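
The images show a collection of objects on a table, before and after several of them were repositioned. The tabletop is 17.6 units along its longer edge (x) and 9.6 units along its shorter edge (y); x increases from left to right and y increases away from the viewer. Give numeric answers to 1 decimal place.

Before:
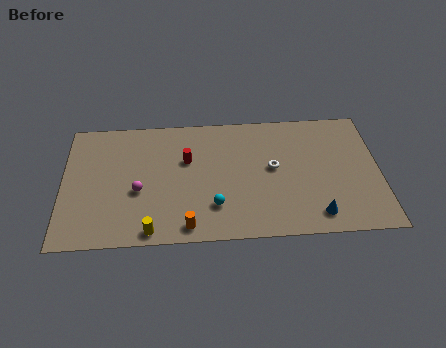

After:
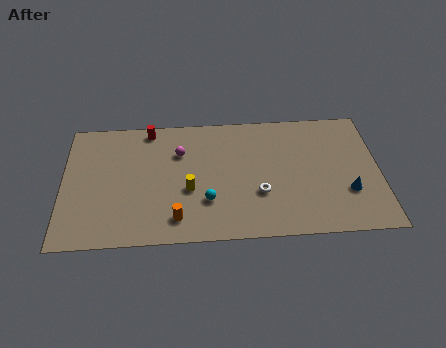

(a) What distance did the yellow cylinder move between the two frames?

3.6

From (4.9, 0.9) to (7.0, 3.8), the yellow cylinder covered √(2.1² + 2.9²) ≈ 3.6 units.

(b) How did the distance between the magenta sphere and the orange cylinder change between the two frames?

+1.1

They were about 3.9 units apart before and 5.0 after — 1.1 units further apart.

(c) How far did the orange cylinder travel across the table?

0.8

The orange cylinder moved from about (6.9, 1.1) to (6.3, 1.7), a distance of √(0.6² + 0.6²) ≈ 0.8.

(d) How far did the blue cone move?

2.4

The blue cone moved from about (14.0, 1.5) to (15.8, 3.1), a distance of √(1.8² + 1.6²) ≈ 2.4.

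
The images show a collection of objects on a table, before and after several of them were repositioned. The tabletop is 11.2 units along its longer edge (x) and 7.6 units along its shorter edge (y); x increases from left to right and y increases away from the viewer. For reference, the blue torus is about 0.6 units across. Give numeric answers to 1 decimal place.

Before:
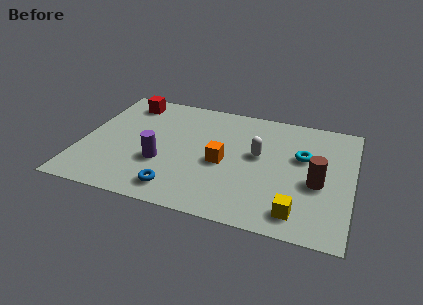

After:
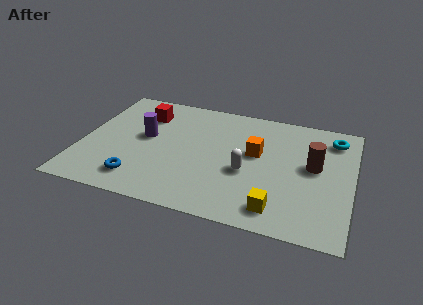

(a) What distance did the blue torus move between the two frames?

1.6

The blue torus moved from about (4.2, 1.2) to (2.6, 1.4), a distance of √(1.6² + 0.2²) ≈ 1.6.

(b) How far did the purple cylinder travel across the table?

1.7

From (3.4, 2.7) to (2.6, 4.2), the purple cylinder covered √(0.8² + 1.5²) ≈ 1.7 units.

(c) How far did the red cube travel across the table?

1.1

The red cube was near (1.6, 6.4) before and (2.4, 5.7) after, so it travelled √(0.8² + 0.7²) ≈ 1.1 units.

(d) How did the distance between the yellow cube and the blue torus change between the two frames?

+0.8

Before: roughly 4.9 units apart; after: 5.7. That's 0.8 units further apart.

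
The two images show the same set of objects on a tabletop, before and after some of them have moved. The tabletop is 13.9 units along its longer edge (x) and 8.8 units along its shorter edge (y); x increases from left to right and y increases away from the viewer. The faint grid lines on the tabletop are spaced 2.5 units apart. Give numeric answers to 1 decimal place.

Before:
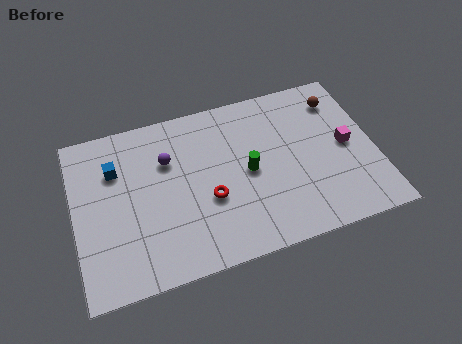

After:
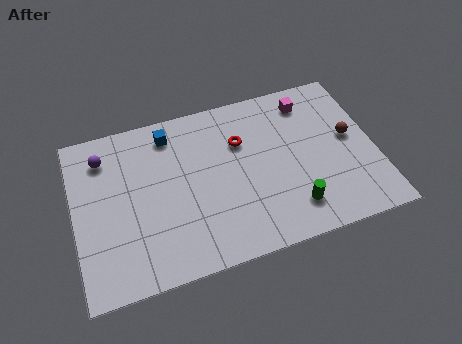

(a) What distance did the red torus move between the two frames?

3.1

The red torus was near (6.1, 3.4) before and (7.8, 6.0) after, so it travelled √(1.7² + 2.6²) ≈ 3.1 units.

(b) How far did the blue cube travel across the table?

2.9

The blue cube was near (2.0, 6.2) before and (4.6, 7.4) after, so it travelled √(2.6² + 1.2²) ≈ 2.9 units.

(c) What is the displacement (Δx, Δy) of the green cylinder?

(1.8, -2.5)

The green cylinder was at about (8.0, 4.3) and moved to about (9.8, 1.8).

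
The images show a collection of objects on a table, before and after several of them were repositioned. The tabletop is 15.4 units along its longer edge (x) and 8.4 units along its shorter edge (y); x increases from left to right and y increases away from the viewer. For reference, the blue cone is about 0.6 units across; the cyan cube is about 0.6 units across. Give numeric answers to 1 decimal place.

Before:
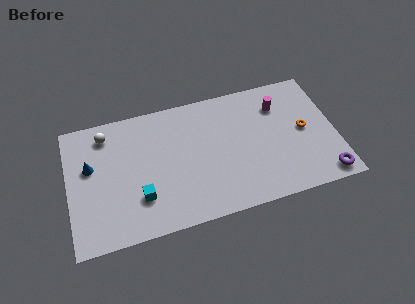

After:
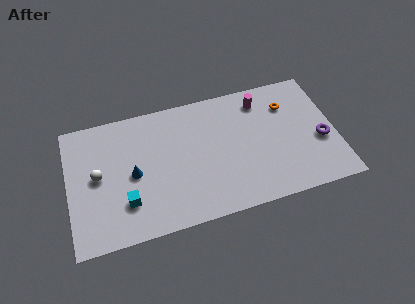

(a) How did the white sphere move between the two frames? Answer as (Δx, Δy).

(-0.6, -2.6)

From the two frames, the white sphere sits at roughly (2.3, 7.0) before and (1.7, 4.4) after.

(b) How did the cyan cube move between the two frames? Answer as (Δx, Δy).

(-0.8, -0.1)

The cyan cube started near (4.0, 2.4) and ended near (3.2, 2.3).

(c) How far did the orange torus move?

2.1

The orange torus moved from about (13.6, 4.3) to (12.8, 6.2), a distance of √(0.8² + 1.9²) ≈ 2.1.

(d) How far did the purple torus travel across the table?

2.4

The purple torus was near (14.5, 1.0) before and (14.5, 3.4) after, so it travelled √(0.0² + 2.4²) ≈ 2.4 units.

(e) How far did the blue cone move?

2.6

The blue cone was near (1.3, 5.1) before and (3.7, 4.0) after, so it travelled √(2.4² + 1.1²) ≈ 2.6 units.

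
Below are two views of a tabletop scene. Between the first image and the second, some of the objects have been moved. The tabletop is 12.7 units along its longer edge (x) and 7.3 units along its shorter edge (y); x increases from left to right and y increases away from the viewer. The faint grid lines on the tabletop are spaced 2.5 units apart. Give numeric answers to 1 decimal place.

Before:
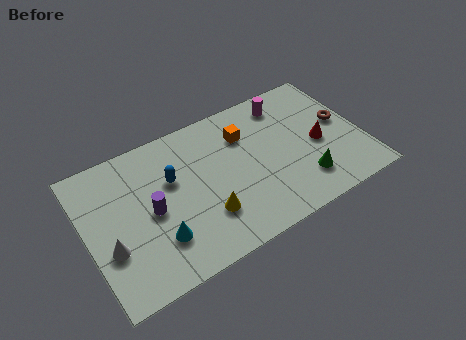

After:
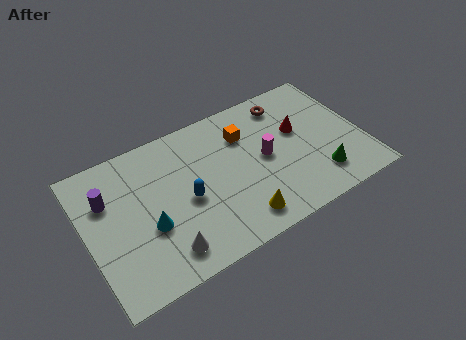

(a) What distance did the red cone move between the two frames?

1.4

The red cone was near (10.7, 3.3) before and (9.9, 4.4) after, so it travelled √(0.8² + 1.1²) ≈ 1.4 units.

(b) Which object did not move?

the orange cube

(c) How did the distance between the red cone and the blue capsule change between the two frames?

-1.3

Before: roughly 6.8 units apart; after: 5.5. That's 1.3 units closer together.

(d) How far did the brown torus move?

3.1

The brown torus moved from about (11.9, 4.0) to (9.6, 6.1), a distance of √(2.3² + 2.1²) ≈ 3.1.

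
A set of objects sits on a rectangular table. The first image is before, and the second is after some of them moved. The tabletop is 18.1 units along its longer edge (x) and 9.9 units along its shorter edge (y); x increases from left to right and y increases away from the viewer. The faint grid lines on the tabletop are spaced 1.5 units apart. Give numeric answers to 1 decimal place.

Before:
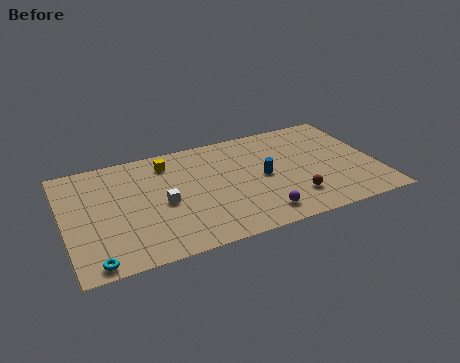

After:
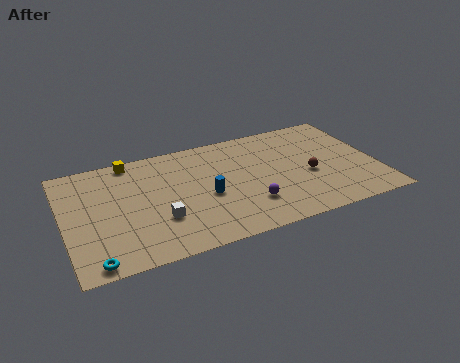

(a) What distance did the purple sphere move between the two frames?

1.2

The purple sphere was near (10.9, 1.6) before and (10.4, 2.7) after, so it travelled √(0.5² + 1.1²) ≈ 1.2 units.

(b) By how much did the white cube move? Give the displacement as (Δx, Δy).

(-0.3, -1.3)

The white cube was at about (5.6, 4.5) and moved to about (5.3, 3.2).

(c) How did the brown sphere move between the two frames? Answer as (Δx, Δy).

(1.1, 1.8)

The brown sphere started near (13.0, 2.4) and ended near (14.1, 4.2).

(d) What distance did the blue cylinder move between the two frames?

3.5

The blue cylinder moved from about (11.5, 4.9) to (8.1, 4.3), a distance of √(3.4² + 0.6²) ≈ 3.5.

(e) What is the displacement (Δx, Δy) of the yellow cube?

(-2.1, 0.9)

The yellow cube started near (6.2, 8.1) and ended near (4.1, 9.0).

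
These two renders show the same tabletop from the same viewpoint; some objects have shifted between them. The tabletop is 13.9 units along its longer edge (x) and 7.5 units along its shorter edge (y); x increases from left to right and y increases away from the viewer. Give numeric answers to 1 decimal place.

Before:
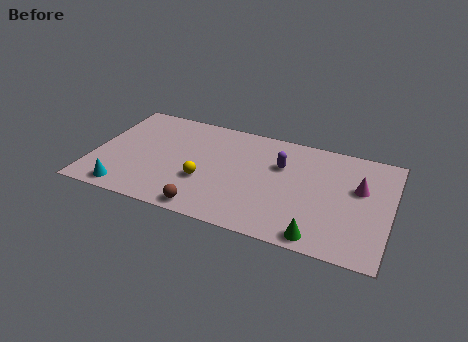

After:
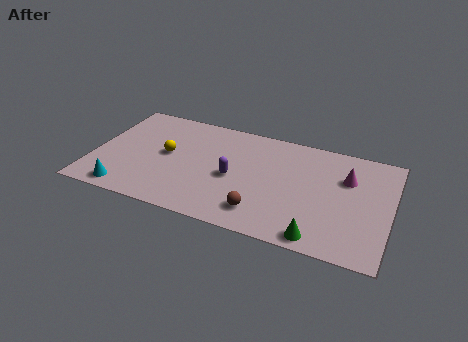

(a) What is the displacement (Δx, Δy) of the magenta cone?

(-0.6, 0.5)

The magenta cone started near (12.4, 4.6) and ended near (11.8, 5.1).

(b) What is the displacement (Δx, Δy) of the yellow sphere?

(-1.9, 1.3)

The yellow sphere was at about (5.3, 2.7) and moved to about (3.4, 4.0).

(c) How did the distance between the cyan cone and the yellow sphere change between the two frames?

-0.4

The distance was about 3.9 in the first image and 3.5 in the second, so they moved 0.4 units closer together.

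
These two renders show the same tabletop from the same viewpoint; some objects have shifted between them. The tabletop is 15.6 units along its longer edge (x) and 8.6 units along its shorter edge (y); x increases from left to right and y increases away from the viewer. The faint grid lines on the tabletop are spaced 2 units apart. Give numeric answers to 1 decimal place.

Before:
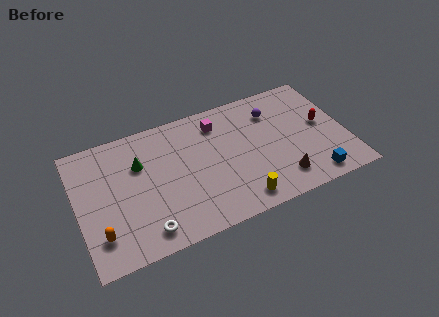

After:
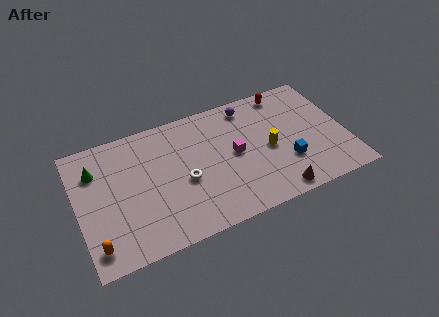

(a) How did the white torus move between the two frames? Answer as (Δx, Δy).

(2.5, 2.4)

The white torus was at about (3.6, 1.3) and moved to about (6.1, 3.7).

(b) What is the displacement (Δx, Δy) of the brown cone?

(-0.4, -0.8)

The brown cone started near (11.5, 1.7) and ended near (11.1, 0.9).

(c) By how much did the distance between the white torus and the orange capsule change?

+3.2

Before: roughly 2.6 units apart; after: 5.8. That's 3.2 units further apart.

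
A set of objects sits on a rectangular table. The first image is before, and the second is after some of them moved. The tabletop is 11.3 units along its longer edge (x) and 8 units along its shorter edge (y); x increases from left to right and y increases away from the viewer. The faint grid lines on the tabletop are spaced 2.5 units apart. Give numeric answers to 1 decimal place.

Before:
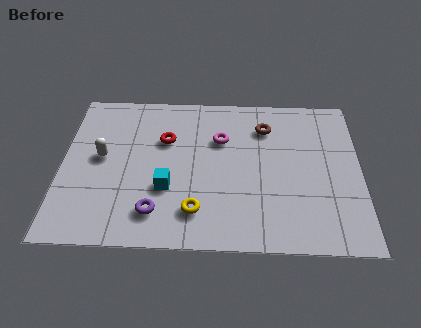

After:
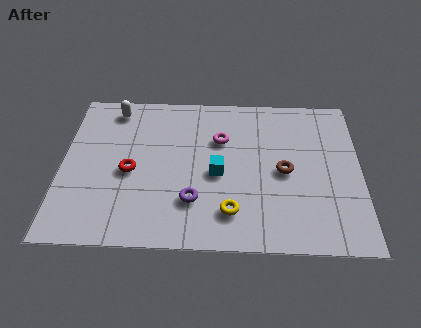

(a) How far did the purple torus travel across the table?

1.5

The purple torus was near (3.6, 1.6) before and (5.0, 2.2) after, so it travelled √(1.4² + 0.6²) ≈ 1.5 units.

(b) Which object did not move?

the magenta torus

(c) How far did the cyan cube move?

2.1

The cyan cube moved from about (4.0, 2.8) to (5.9, 3.6), a distance of √(1.9² + 0.8²) ≈ 2.1.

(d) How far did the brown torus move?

2.4

From (7.7, 6.1) to (8.4, 3.8), the brown torus covered √(0.7² + 2.3²) ≈ 2.4 units.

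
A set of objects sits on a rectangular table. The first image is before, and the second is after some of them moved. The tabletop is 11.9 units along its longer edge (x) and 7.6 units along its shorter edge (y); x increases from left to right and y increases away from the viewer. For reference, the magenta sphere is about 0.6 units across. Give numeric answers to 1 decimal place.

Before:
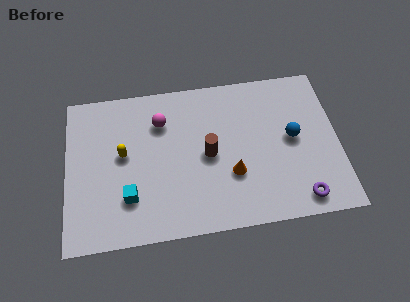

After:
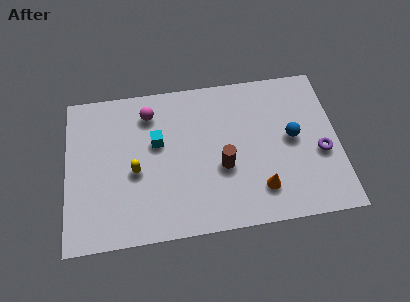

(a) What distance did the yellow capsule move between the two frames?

1.0

From (2.5, 4.2) to (3.0, 3.3), the yellow capsule covered √(0.5² + 0.9²) ≈ 1.0 units.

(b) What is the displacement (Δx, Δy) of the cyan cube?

(1.3, 2.5)

From the two frames, the cyan cube sits at roughly (2.7, 2.1) before and (4.0, 4.6) after.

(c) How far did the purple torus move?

2.3

From (10.1, 1.0) to (11.1, 3.1), the purple torus covered √(1.0² + 2.1²) ≈ 2.3 units.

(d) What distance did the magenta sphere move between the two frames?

0.7

From (4.2, 5.6) to (3.7, 6.1), the magenta sphere covered √(0.5² + 0.5²) ≈ 0.7 units.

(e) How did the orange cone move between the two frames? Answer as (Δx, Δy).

(1.2, -0.9)

The orange cone was at about (7.2, 2.6) and moved to about (8.4, 1.7).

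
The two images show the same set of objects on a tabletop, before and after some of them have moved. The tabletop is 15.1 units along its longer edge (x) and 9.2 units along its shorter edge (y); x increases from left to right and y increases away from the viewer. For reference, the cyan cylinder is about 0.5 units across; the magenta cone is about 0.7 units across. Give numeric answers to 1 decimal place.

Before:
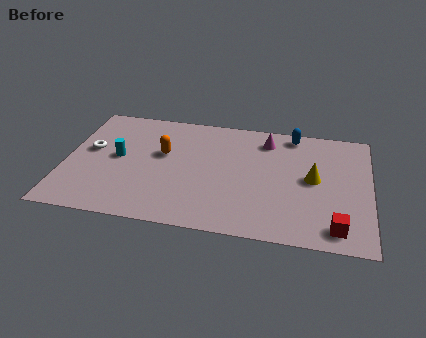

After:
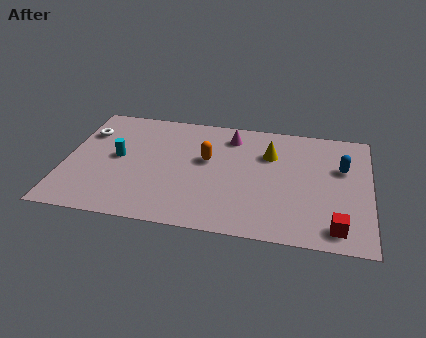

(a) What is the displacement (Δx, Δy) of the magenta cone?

(-1.8, 0.0)

From the two frames, the magenta cone sits at roughly (9.9, 7.5) before and (8.1, 7.5) after.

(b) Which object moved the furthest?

the blue capsule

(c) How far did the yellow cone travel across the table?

2.7

From (12.3, 4.8) to (10.1, 6.4), the yellow cone covered √(2.2² + 1.6²) ≈ 2.7 units.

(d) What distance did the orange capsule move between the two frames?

2.2

The orange capsule moved from about (4.8, 5.5) to (7.0, 5.4), a distance of √(2.2² + 0.1²) ≈ 2.2.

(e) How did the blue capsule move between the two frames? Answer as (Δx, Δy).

(2.5, -2.3)

From the two frames, the blue capsule sits at roughly (11.2, 8.2) before and (13.7, 5.9) after.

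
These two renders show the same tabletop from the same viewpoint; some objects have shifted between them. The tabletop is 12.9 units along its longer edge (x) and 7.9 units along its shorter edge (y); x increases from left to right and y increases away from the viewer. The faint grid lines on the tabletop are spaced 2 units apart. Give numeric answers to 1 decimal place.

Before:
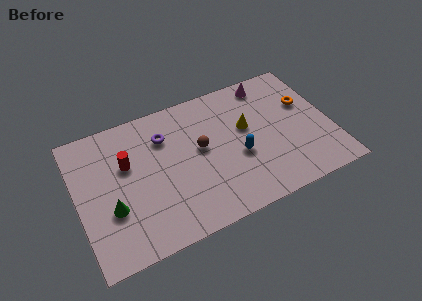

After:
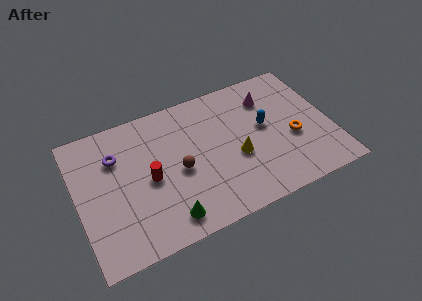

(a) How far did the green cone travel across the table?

3.1

The green cone moved from about (1.6, 2.8) to (4.2, 1.2), a distance of √(2.6² + 1.6²) ≈ 3.1.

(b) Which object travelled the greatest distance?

the green cone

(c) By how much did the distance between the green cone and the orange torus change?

-3.4

The distance was about 10.4 in the first image and 7.0 in the second, so they moved 3.4 units closer together.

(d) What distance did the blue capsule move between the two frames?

1.9

The blue capsule was near (8.1, 3.2) before and (9.6, 4.4) after, so it travelled √(1.5² + 1.2²) ≈ 1.9 units.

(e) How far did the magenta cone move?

0.9

From (10.1, 6.9) to (10.0, 6.0), the magenta cone covered √(0.1² + 0.9²) ≈ 0.9 units.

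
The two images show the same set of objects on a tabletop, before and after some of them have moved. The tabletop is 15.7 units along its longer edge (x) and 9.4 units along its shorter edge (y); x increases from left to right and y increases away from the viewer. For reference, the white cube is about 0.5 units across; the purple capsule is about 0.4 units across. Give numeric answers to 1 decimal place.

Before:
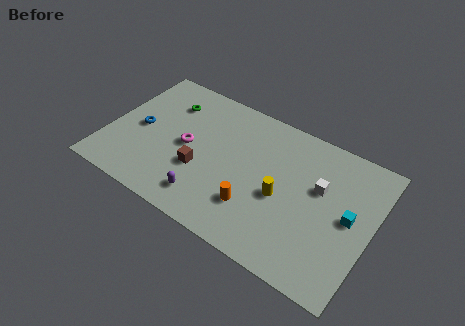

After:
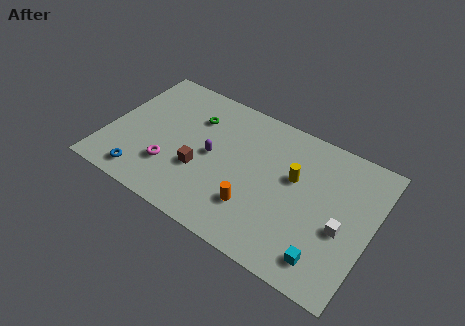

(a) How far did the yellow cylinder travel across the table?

1.7

From (10.5, 4.1) to (11.0, 5.7), the yellow cylinder covered √(0.5² + 1.6²) ≈ 1.7 units.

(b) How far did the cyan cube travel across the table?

3.3

From (14.4, 4.8) to (13.5, 1.6), the cyan cube covered √(0.9² + 3.2²) ≈ 3.3 units.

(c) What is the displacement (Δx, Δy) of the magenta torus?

(-0.7, -1.9)

The magenta torus was at about (4.7, 4.6) and moved to about (4.0, 2.7).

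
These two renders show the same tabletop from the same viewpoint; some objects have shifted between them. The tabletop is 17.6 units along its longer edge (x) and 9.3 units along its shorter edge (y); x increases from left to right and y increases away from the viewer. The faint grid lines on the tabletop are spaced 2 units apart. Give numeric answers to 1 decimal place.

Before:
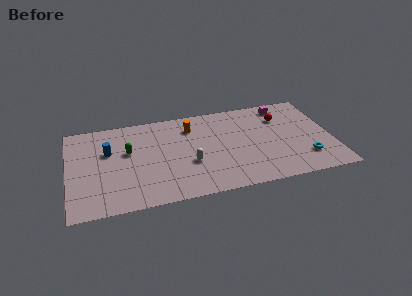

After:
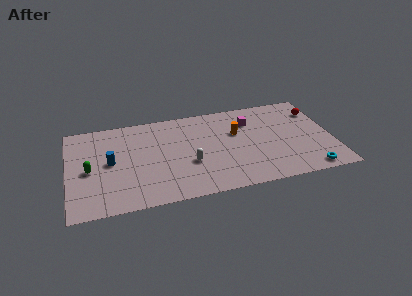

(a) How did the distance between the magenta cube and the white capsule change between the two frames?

-2.5

The distance was about 8.0 in the first image and 5.5 in the second, so they moved 2.5 units closer together.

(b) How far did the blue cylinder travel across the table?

1.1

The blue cylinder was near (2.7, 5.9) before and (2.8, 4.8) after, so it travelled √(0.1² + 1.1²) ≈ 1.1 units.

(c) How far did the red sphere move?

2.4

From (14.4, 6.8) to (16.8, 7.0), the red sphere covered √(2.4² + 0.2²) ≈ 2.4 units.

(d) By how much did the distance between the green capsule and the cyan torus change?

+2.6

The distance was about 12.2 in the first image and 14.8 in the second, so they moved 2.6 units further apart.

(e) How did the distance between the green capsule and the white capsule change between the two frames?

+2.1

Before: roughly 4.5 units apart; after: 6.6. That's 2.1 units further apart.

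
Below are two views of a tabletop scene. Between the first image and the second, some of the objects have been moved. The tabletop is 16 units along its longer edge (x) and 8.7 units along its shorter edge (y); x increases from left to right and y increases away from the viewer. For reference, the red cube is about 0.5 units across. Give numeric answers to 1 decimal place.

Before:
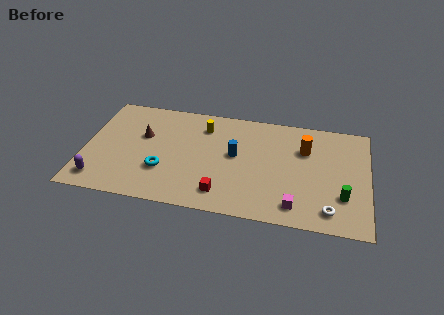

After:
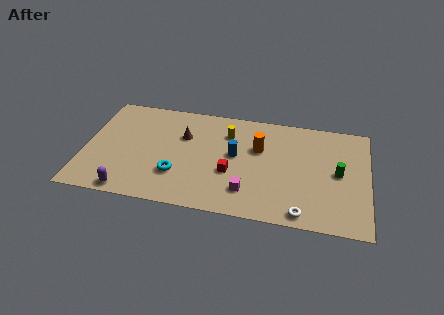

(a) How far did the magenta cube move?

2.8

The magenta cube moved from about (12.0, 1.4) to (9.3, 2.0), a distance of √(2.7² + 0.6²) ≈ 2.8.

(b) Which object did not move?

the blue cylinder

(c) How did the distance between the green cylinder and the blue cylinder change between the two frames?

-0.7

Before: roughly 6.5 units apart; after: 5.8. That's 0.7 units closer together.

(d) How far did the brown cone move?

2.3

The brown cone moved from about (3.2, 5.4) to (5.5, 5.8), a distance of √(2.3² + 0.4²) ≈ 2.3.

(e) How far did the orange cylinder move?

2.6

The orange cylinder moved from about (12.4, 6.0) to (9.8, 5.6), a distance of √(2.6² + 0.4²) ≈ 2.6.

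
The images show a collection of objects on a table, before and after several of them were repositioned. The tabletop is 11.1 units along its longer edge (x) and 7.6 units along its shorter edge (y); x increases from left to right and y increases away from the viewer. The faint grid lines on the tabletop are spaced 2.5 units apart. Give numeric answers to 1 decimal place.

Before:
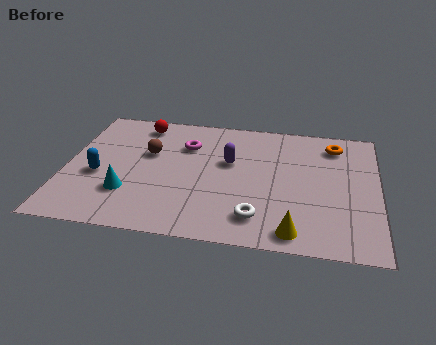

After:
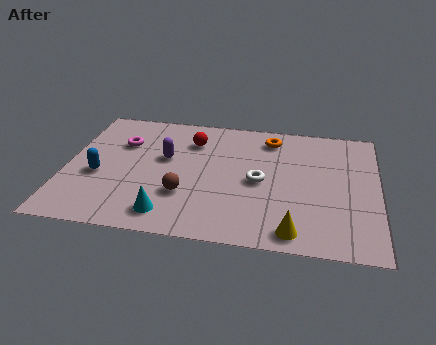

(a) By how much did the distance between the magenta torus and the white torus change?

+0.5

The distance was about 4.7 in the first image and 5.2 in the second, so they moved 0.5 units further apart.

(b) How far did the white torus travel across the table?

2.1

The white torus was near (6.9, 1.5) before and (6.9, 3.6) after, so it travelled √(0.0² + 2.1²) ≈ 2.1 units.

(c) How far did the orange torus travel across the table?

2.3

The orange torus was near (9.5, 6.2) before and (7.2, 6.3) after, so it travelled √(2.3² + 0.1²) ≈ 2.3 units.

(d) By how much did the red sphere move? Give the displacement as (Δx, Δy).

(1.9, -0.8)

From the two frames, the red sphere sits at roughly (2.5, 6.5) before and (4.4, 5.7) after.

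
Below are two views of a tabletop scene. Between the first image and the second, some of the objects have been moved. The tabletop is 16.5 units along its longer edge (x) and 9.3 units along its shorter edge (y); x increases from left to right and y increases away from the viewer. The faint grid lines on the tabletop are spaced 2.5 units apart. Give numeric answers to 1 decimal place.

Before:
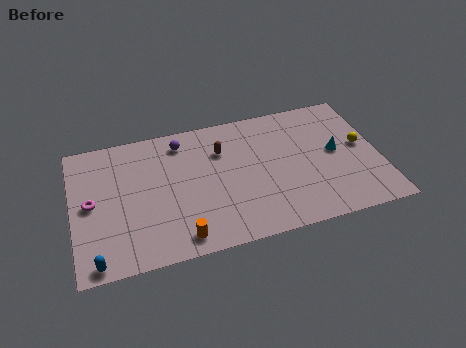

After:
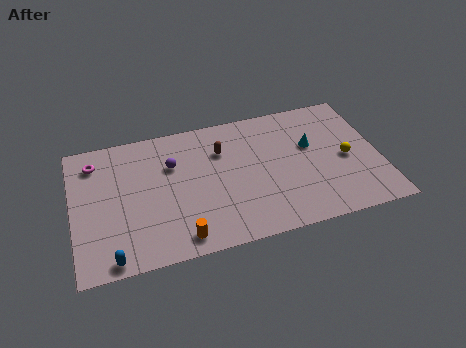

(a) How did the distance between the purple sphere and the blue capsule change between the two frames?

-2.0

They were about 8.5 units apart before and 6.5 after — 2.0 units closer together.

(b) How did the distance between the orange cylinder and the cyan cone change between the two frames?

-0.8

They were about 9.5 units apart before and 8.7 after — 0.8 units closer together.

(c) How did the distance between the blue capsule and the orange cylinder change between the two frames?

-0.8

The distance was about 4.4 in the first image and 3.6 in the second, so they moved 0.8 units closer together.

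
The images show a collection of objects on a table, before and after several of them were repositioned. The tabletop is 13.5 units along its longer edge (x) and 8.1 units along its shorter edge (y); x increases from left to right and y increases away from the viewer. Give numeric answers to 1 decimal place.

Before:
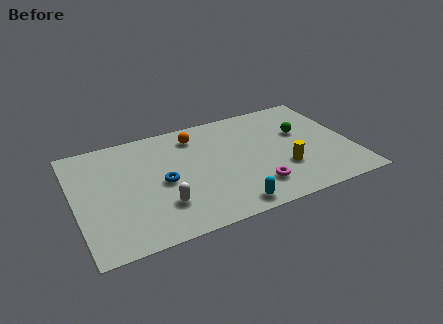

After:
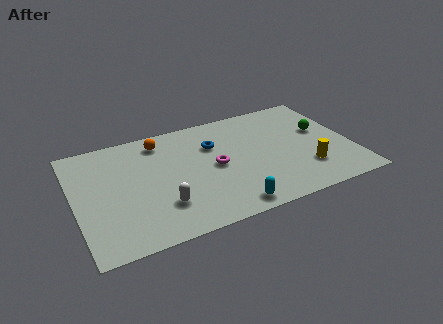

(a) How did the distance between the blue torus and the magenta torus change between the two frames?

-3.1

The distance was about 4.7 in the first image and 1.6 in the second, so they moved 3.1 units closer together.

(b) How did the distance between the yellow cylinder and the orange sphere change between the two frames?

+2.5

The distance was about 5.6 in the first image and 8.1 in the second, so they moved 2.5 units further apart.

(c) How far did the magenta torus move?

2.8

The magenta torus was near (8.5, 1.8) before and (6.8, 4.0) after, so it travelled √(1.7² + 2.2²) ≈ 2.8 units.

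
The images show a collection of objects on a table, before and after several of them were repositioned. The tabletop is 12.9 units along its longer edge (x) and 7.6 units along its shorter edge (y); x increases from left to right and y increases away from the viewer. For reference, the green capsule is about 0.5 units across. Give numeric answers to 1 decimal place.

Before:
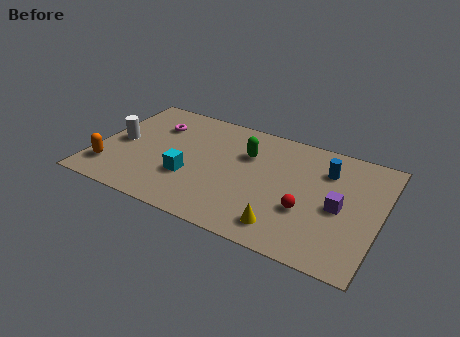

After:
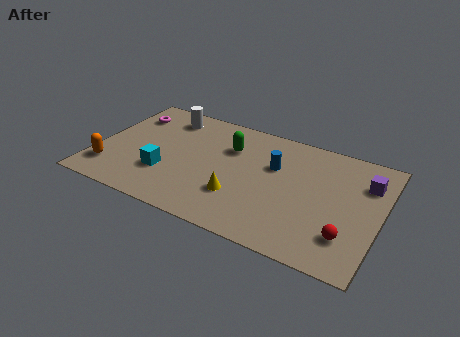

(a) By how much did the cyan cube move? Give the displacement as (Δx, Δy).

(-1.1, -0.2)

The cyan cube started near (4.4, 2.6) and ended near (3.3, 2.4).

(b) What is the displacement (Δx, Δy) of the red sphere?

(1.9, -0.8)

From the two frames, the red sphere sits at roughly (9.7, 2.7) before and (11.6, 1.9) after.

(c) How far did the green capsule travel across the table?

0.8

From (6.7, 5.2) to (5.9, 5.3), the green capsule covered √(0.8² + 0.1²) ≈ 0.8 units.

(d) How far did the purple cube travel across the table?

2.2

From (11.1, 3.5) to (12.1, 5.5), the purple cube covered √(1.0² + 2.0²) ≈ 2.2 units.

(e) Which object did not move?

the orange capsule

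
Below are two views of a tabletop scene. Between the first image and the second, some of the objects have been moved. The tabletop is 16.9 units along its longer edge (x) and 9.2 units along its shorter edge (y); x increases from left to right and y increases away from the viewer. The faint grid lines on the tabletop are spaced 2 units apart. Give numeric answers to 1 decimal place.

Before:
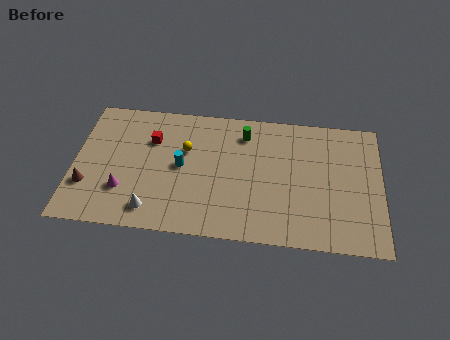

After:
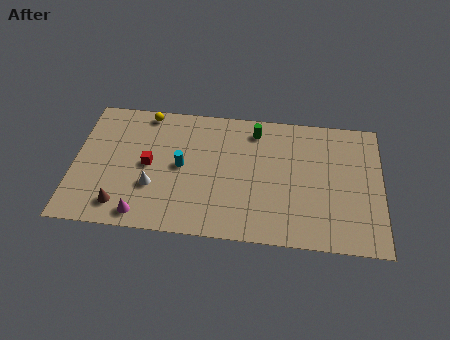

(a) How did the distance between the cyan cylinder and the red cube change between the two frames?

-0.6

Before: roughly 2.4 units apart; after: 1.8. That's 0.6 units closer together.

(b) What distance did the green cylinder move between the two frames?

0.7

The green cylinder was near (9.3, 7.4) before and (9.9, 7.7) after, so it travelled √(0.6² + 0.3²) ≈ 0.7 units.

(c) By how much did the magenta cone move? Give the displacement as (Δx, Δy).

(1.1, -1.6)

The magenta cone was at about (2.8, 2.7) and moved to about (3.9, 1.1).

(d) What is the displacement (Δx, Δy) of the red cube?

(-0.1, -1.8)

The red cube started near (4.2, 6.4) and ended near (4.1, 4.6).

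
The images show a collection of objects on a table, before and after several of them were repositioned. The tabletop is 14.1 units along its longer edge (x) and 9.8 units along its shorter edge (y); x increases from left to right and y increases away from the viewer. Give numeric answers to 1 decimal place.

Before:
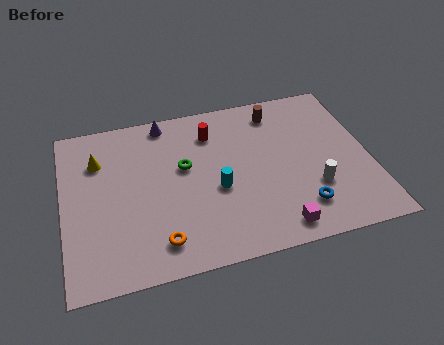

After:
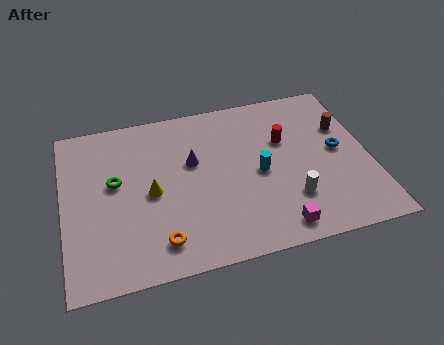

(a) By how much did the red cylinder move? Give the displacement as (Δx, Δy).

(3.3, -1.3)

From the two frames, the red cylinder sits at roughly (7.0, 7.6) before and (10.3, 6.3) after.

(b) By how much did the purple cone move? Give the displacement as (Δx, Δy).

(1.1, -2.8)

The purple cone started near (4.9, 8.8) and ended near (6.0, 6.0).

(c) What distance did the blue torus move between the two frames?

3.6

The blue torus was near (10.7, 2.1) before and (12.7, 5.1) after, so it travelled √(2.0² + 3.0²) ≈ 3.6 units.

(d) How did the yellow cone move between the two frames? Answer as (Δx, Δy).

(2.3, -2.5)

The yellow cone was at about (1.7, 7.1) and moved to about (4.0, 4.6).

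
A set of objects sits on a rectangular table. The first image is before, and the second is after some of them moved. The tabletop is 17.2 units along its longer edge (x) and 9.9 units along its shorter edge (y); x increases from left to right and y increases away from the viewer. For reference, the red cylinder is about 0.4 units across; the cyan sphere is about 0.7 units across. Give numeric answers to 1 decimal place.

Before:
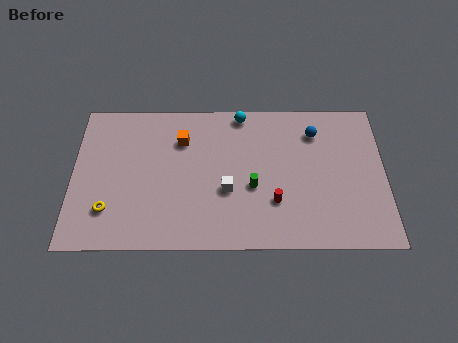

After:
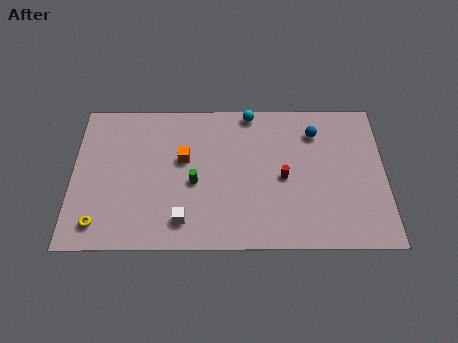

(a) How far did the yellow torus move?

1.0

From (2.0, 2.5) to (1.5, 1.6), the yellow torus covered √(0.5² + 0.9²) ≈ 1.0 units.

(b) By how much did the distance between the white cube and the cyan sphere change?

+2.9

The distance was about 5.3 in the first image and 8.2 in the second, so they moved 2.9 units further apart.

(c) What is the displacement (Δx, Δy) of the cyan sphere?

(0.5, 0.1)

From the two frames, the cyan sphere sits at roughly (9.3, 9.0) before and (9.8, 9.1) after.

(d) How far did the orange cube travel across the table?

1.3

The orange cube moved from about (6.0, 7.2) to (6.1, 5.9), a distance of √(0.1² + 1.3²) ≈ 1.3.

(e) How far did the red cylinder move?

1.7

The red cylinder moved from about (11.1, 3.0) to (11.6, 4.6), a distance of √(0.5² + 1.6²) ≈ 1.7.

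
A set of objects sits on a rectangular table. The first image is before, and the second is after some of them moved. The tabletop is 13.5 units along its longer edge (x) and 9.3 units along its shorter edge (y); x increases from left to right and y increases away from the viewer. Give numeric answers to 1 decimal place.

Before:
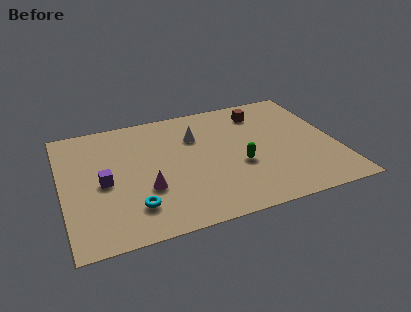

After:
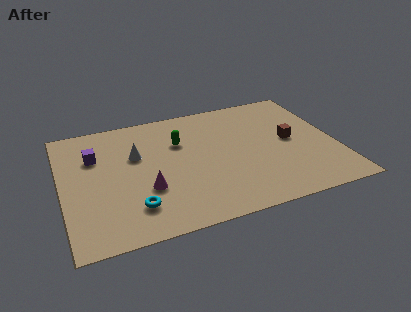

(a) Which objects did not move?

the magenta cone and the cyan torus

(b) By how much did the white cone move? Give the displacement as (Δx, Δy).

(-3.0, -0.6)

The white cone was at about (6.7, 6.5) and moved to about (3.7, 5.9).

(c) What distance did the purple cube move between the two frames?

2.1

From (2.0, 4.3) to (1.7, 6.4), the purple cube covered √(0.3² + 2.1²) ≈ 2.1 units.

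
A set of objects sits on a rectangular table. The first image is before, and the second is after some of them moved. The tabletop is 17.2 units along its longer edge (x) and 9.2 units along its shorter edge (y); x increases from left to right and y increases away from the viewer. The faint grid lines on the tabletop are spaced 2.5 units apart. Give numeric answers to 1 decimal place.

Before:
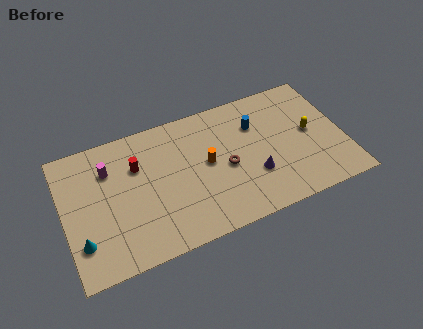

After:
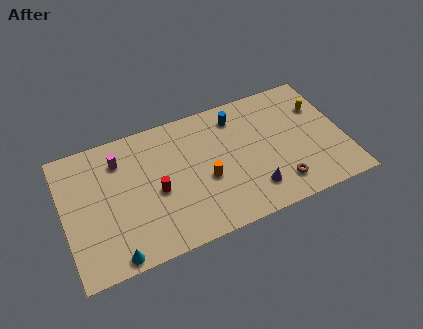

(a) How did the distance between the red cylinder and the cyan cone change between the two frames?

-1.0

The distance was about 5.4 in the first image and 4.4 in the second, so they moved 1.0 units closer together.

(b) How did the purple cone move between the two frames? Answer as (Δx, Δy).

(-0.2, -1.0)

The purple cone was at about (11.5, 3.0) and moved to about (11.3, 2.0).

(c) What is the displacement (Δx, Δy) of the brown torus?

(3.0, -2.4)

From the two frames, the brown torus sits at roughly (9.9, 4.2) before and (12.9, 1.8) after.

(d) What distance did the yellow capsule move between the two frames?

1.8

From (15.2, 4.8) to (16.0, 6.4), the yellow capsule covered √(0.8² + 1.6²) ≈ 1.8 units.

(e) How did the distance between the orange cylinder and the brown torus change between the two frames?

+3.4

Before: roughly 1.3 units apart; after: 4.7. That's 3.4 units further apart.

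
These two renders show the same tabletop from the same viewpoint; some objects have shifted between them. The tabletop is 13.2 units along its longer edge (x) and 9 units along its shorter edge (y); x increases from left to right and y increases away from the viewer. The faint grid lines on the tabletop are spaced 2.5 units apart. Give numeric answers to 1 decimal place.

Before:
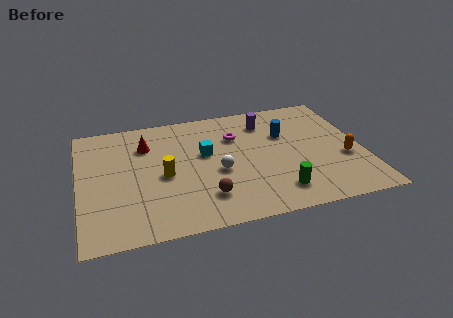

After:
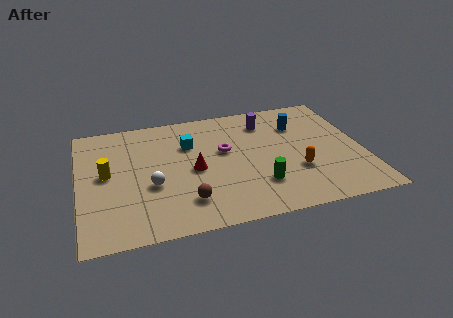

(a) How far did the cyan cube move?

1.1

The cyan cube was near (5.9, 5.3) before and (5.2, 6.2) after, so it travelled √(0.7² + 0.9²) ≈ 1.1 units.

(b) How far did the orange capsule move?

2.3

The orange capsule moved from about (12.3, 3.4) to (10.0, 3.0), a distance of √(2.3² + 0.4²) ≈ 2.3.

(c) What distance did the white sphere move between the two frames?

3.1

The white sphere moved from about (6.4, 3.8) to (3.3, 3.5), a distance of √(3.1² + 0.3²) ≈ 3.1.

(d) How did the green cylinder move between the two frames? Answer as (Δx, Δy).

(-0.8, 0.7)

From the two frames, the green cylinder sits at roughly (9.0, 1.7) before and (8.2, 2.4) after.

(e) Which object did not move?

the purple cylinder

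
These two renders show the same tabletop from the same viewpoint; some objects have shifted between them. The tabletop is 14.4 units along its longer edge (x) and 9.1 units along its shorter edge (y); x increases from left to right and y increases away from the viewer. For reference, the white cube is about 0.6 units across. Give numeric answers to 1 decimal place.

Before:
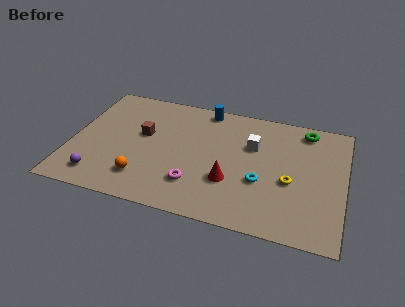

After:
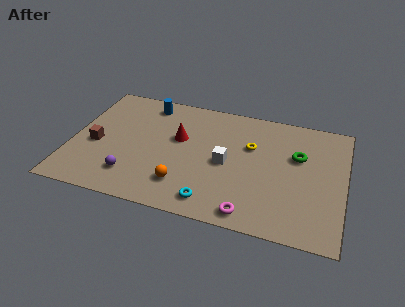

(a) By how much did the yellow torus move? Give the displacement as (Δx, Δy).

(-2.2, 2.1)

From the two frames, the yellow torus sits at roughly (11.6, 3.8) before and (9.4, 5.9) after.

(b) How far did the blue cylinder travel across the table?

3.1

The blue cylinder was near (6.8, 8.2) before and (3.7, 7.8) after, so it travelled √(3.1² + 0.4²) ≈ 3.1 units.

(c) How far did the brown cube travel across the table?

2.8

The brown cube was near (3.7, 5.3) before and (1.3, 3.9) after, so it travelled √(2.4² + 1.4²) ≈ 2.8 units.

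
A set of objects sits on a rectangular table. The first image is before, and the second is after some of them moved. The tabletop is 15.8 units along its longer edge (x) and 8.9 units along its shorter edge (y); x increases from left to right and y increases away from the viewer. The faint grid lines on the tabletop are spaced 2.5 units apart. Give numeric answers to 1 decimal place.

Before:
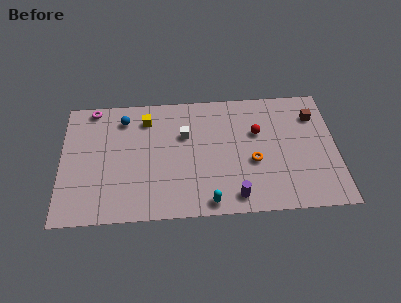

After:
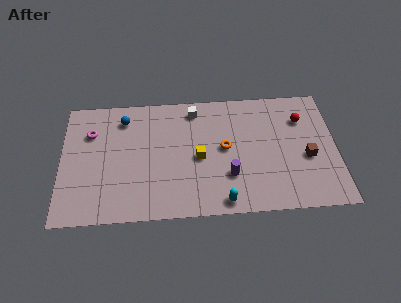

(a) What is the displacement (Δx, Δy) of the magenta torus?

(-0.1, -1.8)

The magenta torus was at about (1.8, 8.1) and moved to about (1.7, 6.3).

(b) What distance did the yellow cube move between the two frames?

4.2

The yellow cube was near (4.9, 7.1) before and (7.9, 4.1) after, so it travelled √(3.0² + 3.0²) ≈ 4.2 units.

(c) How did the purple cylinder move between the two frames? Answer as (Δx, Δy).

(-0.3, 1.5)

The purple cylinder was at about (9.9, 1.2) and moved to about (9.6, 2.7).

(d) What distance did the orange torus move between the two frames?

1.9

The orange torus was near (11.0, 3.6) before and (9.4, 4.7) after, so it travelled √(1.6² + 1.1²) ≈ 1.9 units.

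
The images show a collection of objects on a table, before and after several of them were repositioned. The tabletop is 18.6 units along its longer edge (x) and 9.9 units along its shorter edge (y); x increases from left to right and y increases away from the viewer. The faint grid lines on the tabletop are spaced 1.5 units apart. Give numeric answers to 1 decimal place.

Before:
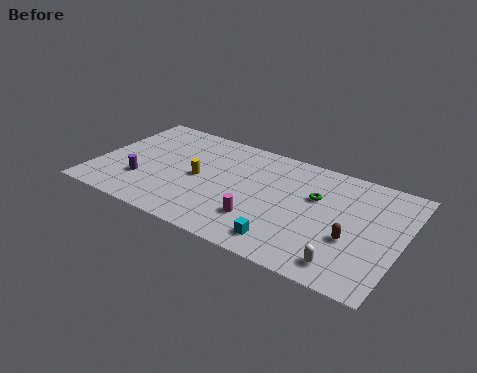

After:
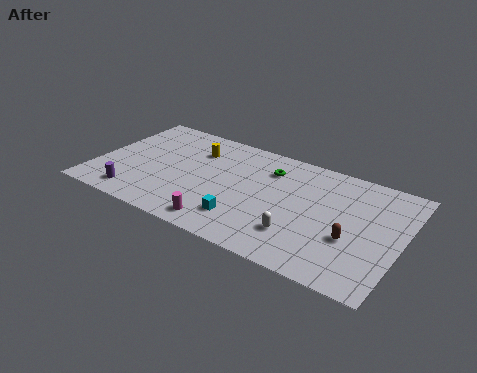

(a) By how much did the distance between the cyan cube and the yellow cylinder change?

-0.3

They were about 6.6 units apart before and 6.3 after — 0.3 units closer together.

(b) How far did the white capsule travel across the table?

3.1

The white capsule was near (15.7, 1.5) before and (12.8, 2.6) after, so it travelled √(2.9² + 1.1²) ≈ 3.1 units.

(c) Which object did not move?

the brown capsule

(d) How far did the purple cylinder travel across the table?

1.5

The purple cylinder was near (3.0, 3.0) before and (2.8, 1.5) after, so it travelled √(0.2² + 1.5²) ≈ 1.5 units.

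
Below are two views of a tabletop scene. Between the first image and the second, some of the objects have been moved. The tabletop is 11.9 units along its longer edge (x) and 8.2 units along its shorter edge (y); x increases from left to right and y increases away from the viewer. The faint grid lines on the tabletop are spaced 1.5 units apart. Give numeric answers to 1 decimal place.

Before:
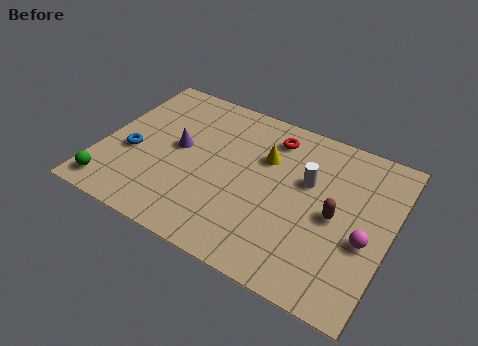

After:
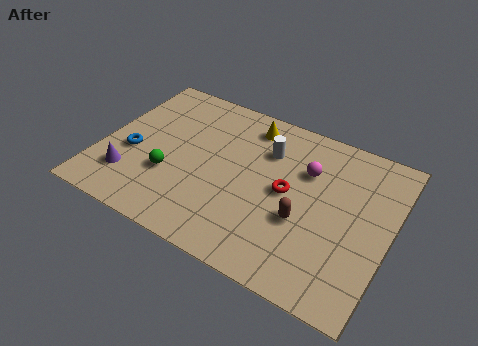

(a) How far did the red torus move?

2.7

From (6.7, 6.7) to (7.7, 4.2), the red torus covered √(1.0² + 2.5²) ≈ 2.7 units.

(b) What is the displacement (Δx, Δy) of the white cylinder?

(-1.8, 0.8)

From the two frames, the white cylinder sits at roughly (8.4, 5.1) before and (6.6, 5.9) after.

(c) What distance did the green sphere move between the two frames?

2.8

The green sphere was near (0.8, 1.1) before and (3.0, 2.8) after, so it travelled √(2.2² + 1.7²) ≈ 2.8 units.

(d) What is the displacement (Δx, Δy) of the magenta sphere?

(-2.7, 2.3)

From the two frames, the magenta sphere sits at roughly (11.0, 3.3) before and (8.3, 5.6) after.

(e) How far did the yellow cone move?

1.7

From (6.6, 5.5) to (5.7, 6.9), the yellow cone covered √(0.9² + 1.4²) ≈ 1.7 units.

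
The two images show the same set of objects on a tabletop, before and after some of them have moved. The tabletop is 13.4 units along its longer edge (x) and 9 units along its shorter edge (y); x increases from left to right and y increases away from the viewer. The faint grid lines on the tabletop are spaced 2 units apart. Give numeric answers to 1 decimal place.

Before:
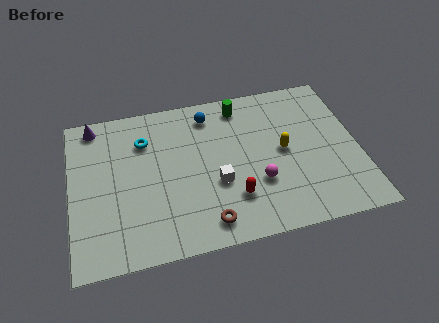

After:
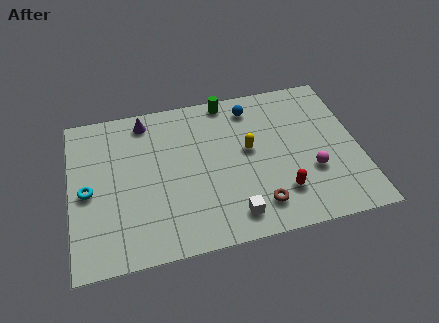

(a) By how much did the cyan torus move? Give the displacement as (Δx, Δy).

(-2.7, -2.4)

The cyan torus was at about (3.5, 6.6) and moved to about (0.8, 4.2).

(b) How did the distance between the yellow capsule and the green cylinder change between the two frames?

-0.3

They were about 3.6 units apart before and 3.3 after — 0.3 units closer together.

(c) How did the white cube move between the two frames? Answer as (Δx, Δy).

(0.6, -2.0)

The white cube was at about (6.7, 3.4) and moved to about (7.3, 1.4).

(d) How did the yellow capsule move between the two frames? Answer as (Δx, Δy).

(-1.6, 0.4)

From the two frames, the yellow capsule sits at roughly (9.9, 4.6) before and (8.3, 5.0) after.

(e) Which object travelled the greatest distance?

the cyan torus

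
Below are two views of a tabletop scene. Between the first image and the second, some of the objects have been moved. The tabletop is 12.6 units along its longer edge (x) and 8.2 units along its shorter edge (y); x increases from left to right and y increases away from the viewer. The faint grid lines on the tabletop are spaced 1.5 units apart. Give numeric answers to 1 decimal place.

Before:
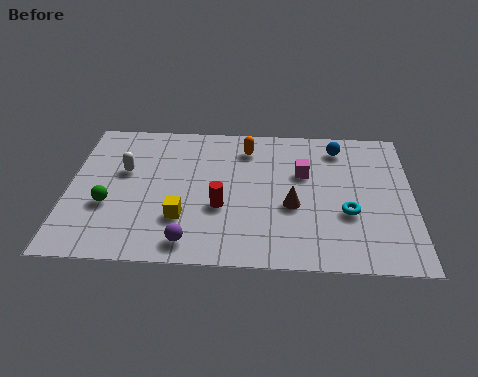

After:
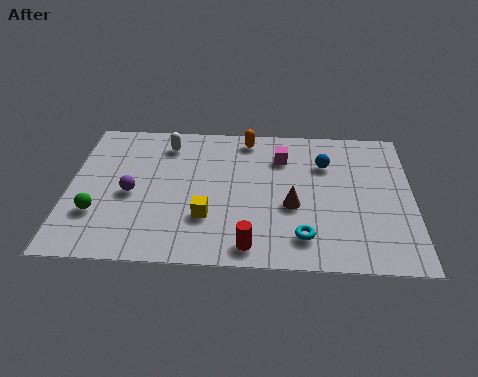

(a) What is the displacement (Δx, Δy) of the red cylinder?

(1.1, -2.1)

The red cylinder was at about (5.6, 3.1) and moved to about (6.7, 1.0).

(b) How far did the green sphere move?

0.6

The green sphere moved from about (1.5, 3.0) to (1.1, 2.5), a distance of √(0.4² + 0.5²) ≈ 0.6.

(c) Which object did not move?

the brown cone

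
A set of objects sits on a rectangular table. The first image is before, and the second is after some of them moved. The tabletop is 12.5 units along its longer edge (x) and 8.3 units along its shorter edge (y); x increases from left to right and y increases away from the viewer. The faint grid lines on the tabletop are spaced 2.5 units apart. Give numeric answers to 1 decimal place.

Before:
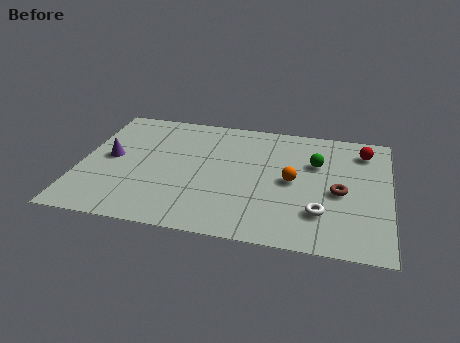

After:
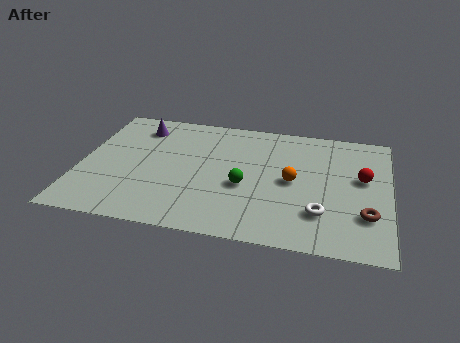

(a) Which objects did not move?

the white torus and the orange sphere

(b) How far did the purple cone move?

2.6

The purple cone moved from about (1.2, 4.3) to (2.2, 6.7), a distance of √(1.0² + 2.4²) ≈ 2.6.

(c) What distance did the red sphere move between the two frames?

1.9

From (11.4, 6.7) to (11.4, 4.8), the red sphere covered √(0.0² + 1.9²) ≈ 1.9 units.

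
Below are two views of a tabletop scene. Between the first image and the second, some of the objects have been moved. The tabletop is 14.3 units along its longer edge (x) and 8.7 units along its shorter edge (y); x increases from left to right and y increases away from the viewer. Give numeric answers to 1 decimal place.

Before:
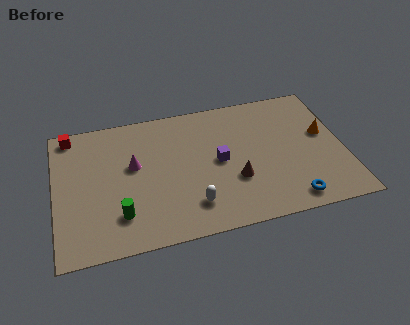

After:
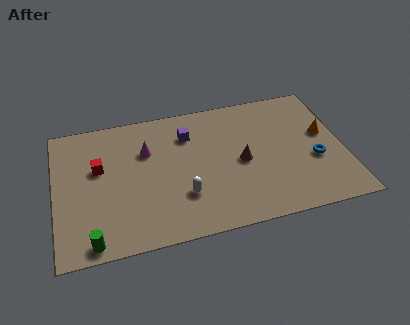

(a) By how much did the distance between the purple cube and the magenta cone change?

-2.1

They were about 4.3 units apart before and 2.2 after — 2.1 units closer together.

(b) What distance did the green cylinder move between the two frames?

1.9

The green cylinder moved from about (3.1, 2.1) to (1.7, 0.8), a distance of √(1.4² + 1.3²) ≈ 1.9.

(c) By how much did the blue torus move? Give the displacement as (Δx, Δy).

(1.4, 2.3)

From the two frames, the blue torus sits at roughly (11.4, 1.1) before and (12.8, 3.4) after.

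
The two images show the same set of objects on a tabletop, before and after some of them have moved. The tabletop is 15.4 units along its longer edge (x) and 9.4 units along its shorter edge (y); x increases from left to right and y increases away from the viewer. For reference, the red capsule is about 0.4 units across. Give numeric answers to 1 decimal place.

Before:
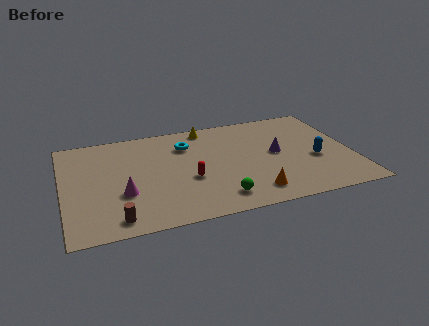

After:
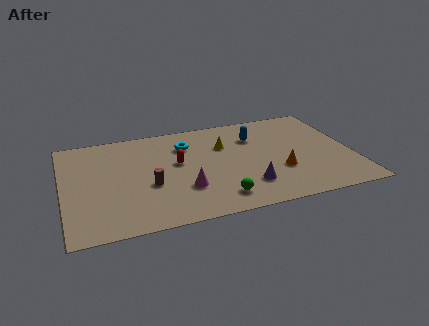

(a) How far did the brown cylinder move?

3.1

The brown cylinder moved from about (2.6, 1.2) to (4.5, 3.7), a distance of √(1.9² + 2.5²) ≈ 3.1.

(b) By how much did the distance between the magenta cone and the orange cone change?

-1.8

They were about 6.9 units apart before and 5.1 after — 1.8 units closer together.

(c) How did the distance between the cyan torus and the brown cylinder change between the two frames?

-3.1

They were about 7.1 units apart before and 4.0 after — 3.1 units closer together.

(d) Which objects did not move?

the green sphere and the cyan torus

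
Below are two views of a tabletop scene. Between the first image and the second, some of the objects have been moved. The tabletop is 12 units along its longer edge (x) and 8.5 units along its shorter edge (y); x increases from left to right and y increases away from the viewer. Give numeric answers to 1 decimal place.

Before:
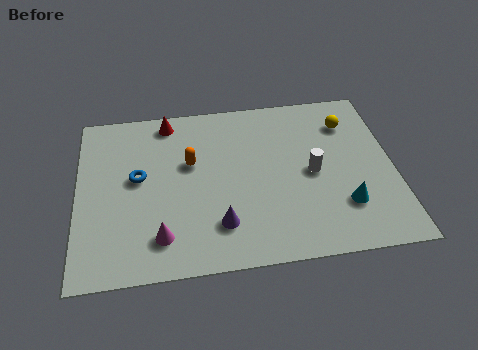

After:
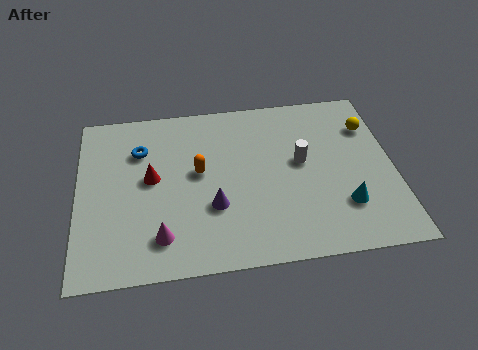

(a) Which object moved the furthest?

the red cone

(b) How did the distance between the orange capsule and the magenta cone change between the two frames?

-0.3

Before: roughly 3.7 units apart; after: 3.4. That's 0.3 units closer together.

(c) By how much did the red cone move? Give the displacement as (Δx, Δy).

(-0.7, -2.9)

From the two frames, the red cone sits at roughly (3.5, 7.5) before and (2.8, 4.6) after.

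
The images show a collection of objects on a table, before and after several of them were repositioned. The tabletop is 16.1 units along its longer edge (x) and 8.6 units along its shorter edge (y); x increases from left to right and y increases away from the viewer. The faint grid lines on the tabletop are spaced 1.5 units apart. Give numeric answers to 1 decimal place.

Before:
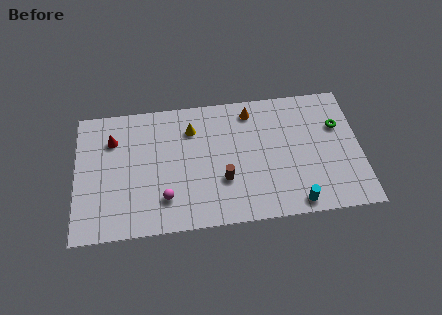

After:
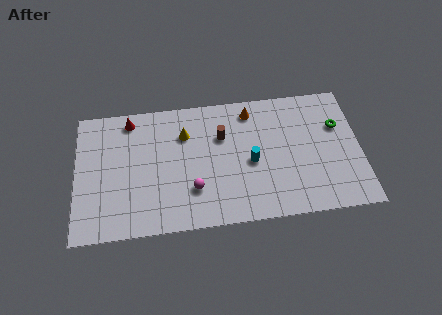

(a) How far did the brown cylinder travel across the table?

2.9

The brown cylinder moved from about (8.3, 2.9) to (8.3, 5.8), a distance of √(0.0² + 2.9²) ≈ 2.9.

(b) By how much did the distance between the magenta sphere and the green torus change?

-1.6

Before: roughly 10.5 units apart; after: 8.9. That's 1.6 units closer together.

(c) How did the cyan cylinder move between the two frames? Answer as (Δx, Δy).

(-2.4, 3.0)

The cyan cylinder was at about (12.3, 0.9) and moved to about (9.9, 3.9).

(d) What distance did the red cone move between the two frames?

1.6

From (2.1, 6.3) to (3.1, 7.5), the red cone covered √(1.0² + 1.2²) ≈ 1.6 units.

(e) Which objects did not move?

the green torus and the orange cone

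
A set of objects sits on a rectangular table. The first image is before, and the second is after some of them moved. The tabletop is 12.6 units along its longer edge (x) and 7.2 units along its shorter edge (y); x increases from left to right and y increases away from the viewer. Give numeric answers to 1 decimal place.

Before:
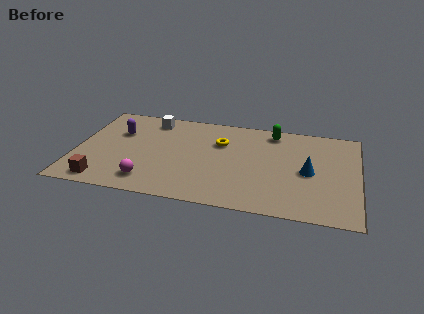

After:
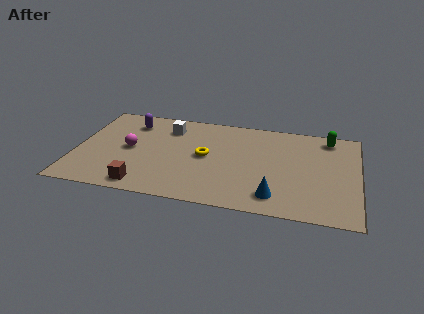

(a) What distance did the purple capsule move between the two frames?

1.0

The purple capsule was near (1.8, 4.8) before and (2.3, 5.7) after, so it travelled √(0.5² + 0.9²) ≈ 1.0 units.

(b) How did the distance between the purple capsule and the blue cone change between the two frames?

-0.7

Before: roughly 8.7 units apart; after: 8.0. That's 0.7 units closer together.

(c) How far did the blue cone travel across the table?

2.5

The blue cone was near (10.4, 3.4) before and (9.0, 1.3) after, so it travelled √(1.4² + 2.1²) ≈ 2.5 units.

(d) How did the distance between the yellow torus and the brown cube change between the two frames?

-2.6

Before: roughly 6.4 units apart; after: 3.8. That's 2.6 units closer together.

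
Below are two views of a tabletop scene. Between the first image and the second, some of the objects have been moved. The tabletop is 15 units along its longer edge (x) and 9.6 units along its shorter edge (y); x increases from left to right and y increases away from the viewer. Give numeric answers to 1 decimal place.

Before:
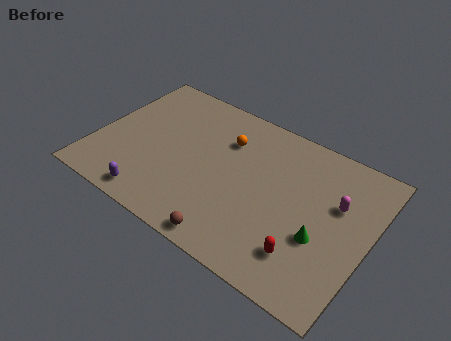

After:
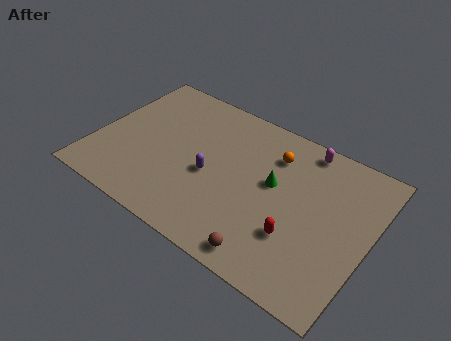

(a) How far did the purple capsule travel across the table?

4.0

The purple capsule moved from about (3.8, 1.1) to (6.4, 4.2), a distance of √(2.6² + 3.1²) ≈ 4.0.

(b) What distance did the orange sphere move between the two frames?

2.6

The orange sphere was near (6.8, 6.9) before and (9.4, 7.3) after, so it travelled √(2.6² + 0.4²) ≈ 2.6 units.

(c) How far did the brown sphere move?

2.0

From (8.2, 0.9) to (10.2, 1.1), the brown sphere covered √(2.0² + 0.2²) ≈ 2.0 units.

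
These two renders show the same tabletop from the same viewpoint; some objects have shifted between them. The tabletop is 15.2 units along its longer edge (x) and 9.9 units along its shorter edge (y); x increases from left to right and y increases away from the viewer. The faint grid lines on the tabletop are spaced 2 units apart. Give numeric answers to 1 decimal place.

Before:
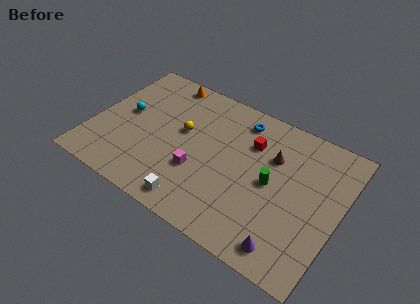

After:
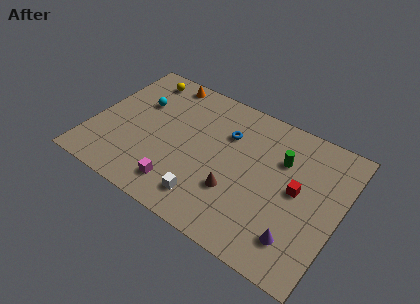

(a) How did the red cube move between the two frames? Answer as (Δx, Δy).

(3.1, -1.8)

The red cube was at about (9.5, 7.0) and moved to about (12.6, 5.2).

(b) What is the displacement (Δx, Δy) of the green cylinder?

(0.3, 1.9)

The green cylinder started near (11.1, 4.9) and ended near (11.4, 6.8).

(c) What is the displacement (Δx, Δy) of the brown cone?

(-1.8, -3.5)

The brown cone was at about (10.9, 6.7) and moved to about (9.1, 3.2).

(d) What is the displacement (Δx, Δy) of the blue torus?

(-0.6, -1.4)

The blue torus started near (8.6, 8.3) and ended near (8.0, 6.9).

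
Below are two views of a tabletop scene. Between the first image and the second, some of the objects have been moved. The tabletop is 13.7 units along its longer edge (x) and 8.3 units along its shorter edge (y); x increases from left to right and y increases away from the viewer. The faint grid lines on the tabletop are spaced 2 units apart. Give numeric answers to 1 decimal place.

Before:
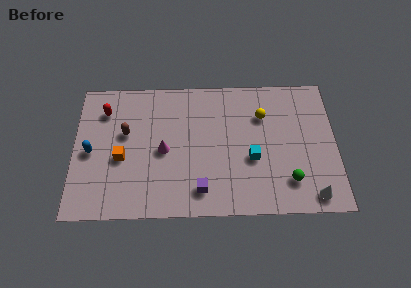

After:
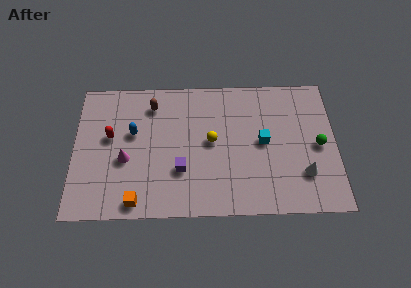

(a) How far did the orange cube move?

2.7

The orange cube moved from about (2.5, 3.5) to (3.3, 0.9), a distance of √(0.8² + 2.6²) ≈ 2.7.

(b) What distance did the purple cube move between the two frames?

1.6

The purple cube was near (6.6, 1.5) before and (5.6, 2.7) after, so it travelled √(1.0² + 1.2²) ≈ 1.6 units.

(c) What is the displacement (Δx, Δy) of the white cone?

(-0.4, 1.3)

From the two frames, the white cone sits at roughly (12.4, 1.0) before and (12.0, 2.3) after.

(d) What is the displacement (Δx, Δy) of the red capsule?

(0.3, -1.6)

The red capsule was at about (1.6, 6.4) and moved to about (1.9, 4.8).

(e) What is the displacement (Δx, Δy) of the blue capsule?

(2.2, 1.1)

From the two frames, the blue capsule sits at roughly (0.9, 3.9) before and (3.1, 5.0) after.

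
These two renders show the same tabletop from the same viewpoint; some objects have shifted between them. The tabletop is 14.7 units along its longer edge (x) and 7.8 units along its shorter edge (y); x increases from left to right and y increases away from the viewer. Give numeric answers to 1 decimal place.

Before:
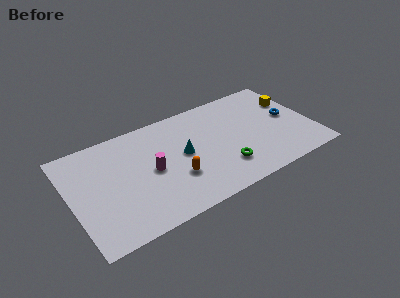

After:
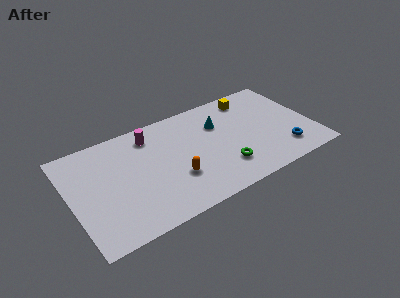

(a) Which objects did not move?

the green torus and the orange capsule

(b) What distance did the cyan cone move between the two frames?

2.7

From (6.8, 4.1) to (9.2, 5.4), the cyan cone covered √(2.4² + 1.3²) ≈ 2.7 units.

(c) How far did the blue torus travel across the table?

2.5

The blue torus moved from about (13.4, 4.1) to (12.7, 1.7), a distance of √(0.7² + 2.4²) ≈ 2.5.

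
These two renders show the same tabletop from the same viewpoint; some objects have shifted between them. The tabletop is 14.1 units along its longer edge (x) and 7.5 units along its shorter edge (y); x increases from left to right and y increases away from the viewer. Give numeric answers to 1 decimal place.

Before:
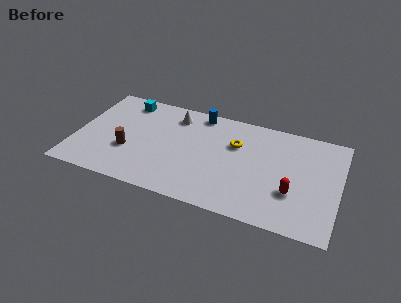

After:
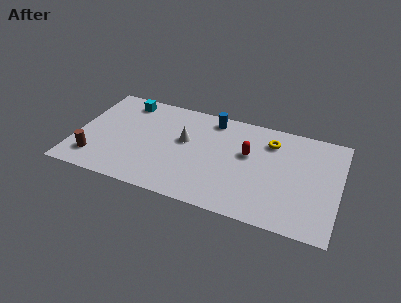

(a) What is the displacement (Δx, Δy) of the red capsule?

(-2.5, 2.0)

From the two frames, the red capsule sits at roughly (11.7, 2.5) before and (9.2, 4.5) after.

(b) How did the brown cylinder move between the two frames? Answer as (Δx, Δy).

(-1.7, -1.1)

The brown cylinder started near (2.9, 2.7) and ended near (1.2, 1.6).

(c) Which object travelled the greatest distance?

the red capsule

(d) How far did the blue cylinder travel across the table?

0.7

The blue cylinder moved from about (6.4, 6.7) to (7.1, 6.5), a distance of √(0.7² + 0.2²) ≈ 0.7.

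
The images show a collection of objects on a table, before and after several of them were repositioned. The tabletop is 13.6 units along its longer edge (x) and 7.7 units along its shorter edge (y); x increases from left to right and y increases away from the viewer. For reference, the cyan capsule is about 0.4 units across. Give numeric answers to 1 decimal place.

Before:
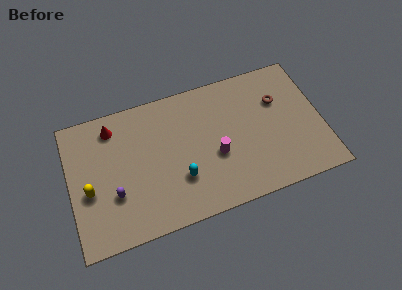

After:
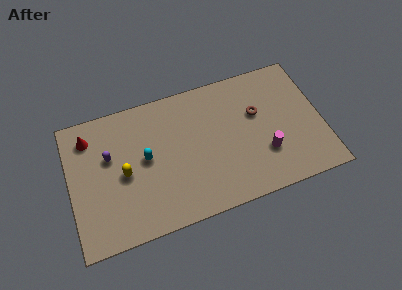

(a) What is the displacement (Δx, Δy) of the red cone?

(-1.3, -0.2)

From the two frames, the red cone sits at roughly (2.5, 6.4) before and (1.2, 6.2) after.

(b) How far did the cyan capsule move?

2.4

The cyan capsule was near (5.8, 2.4) before and (4.1, 4.1) after, so it travelled √(1.7² + 1.7²) ≈ 2.4 units.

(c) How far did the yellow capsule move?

1.9

The yellow capsule moved from about (1.0, 3.2) to (2.9, 3.6), a distance of √(1.9² + 0.4²) ≈ 1.9.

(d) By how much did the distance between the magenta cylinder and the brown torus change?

-1.8

Before: roughly 4.2 units apart; after: 2.4. That's 1.8 units closer together.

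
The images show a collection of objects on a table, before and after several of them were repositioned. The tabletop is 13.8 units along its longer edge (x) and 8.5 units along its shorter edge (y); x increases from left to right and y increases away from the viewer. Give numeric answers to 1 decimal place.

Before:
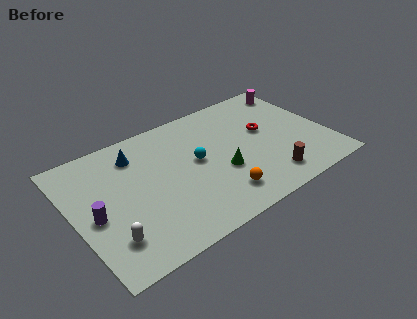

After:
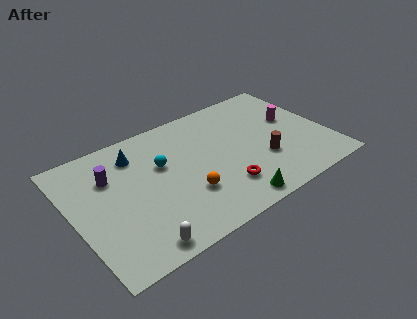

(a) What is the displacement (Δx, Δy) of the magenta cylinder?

(-0.7, -2.2)

The magenta cylinder started near (12.9, 7.2) and ended near (12.2, 5.0).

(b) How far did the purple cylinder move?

2.4

The purple cylinder was near (1.0, 3.8) before and (2.2, 5.9) after, so it travelled √(1.2² + 2.1²) ≈ 2.4 units.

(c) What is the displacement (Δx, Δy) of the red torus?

(-2.9, -2.8)

From the two frames, the red torus sits at roughly (10.6, 4.9) before and (7.7, 2.1) after.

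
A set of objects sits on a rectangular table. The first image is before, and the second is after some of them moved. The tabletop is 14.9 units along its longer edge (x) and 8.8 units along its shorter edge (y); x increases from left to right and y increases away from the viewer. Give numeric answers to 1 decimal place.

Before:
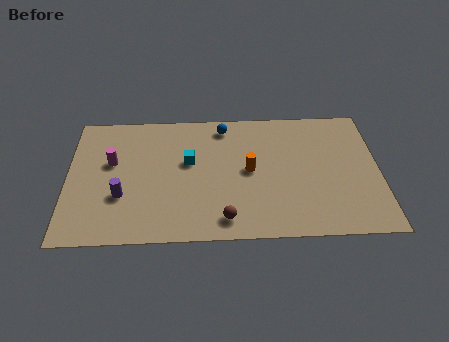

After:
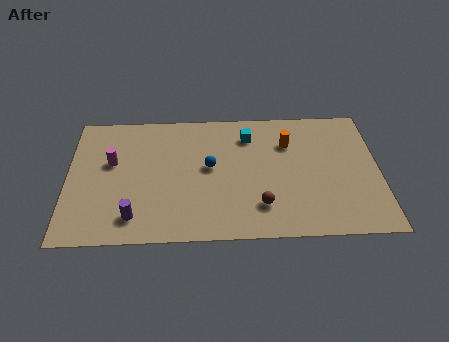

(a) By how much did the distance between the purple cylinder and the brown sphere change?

+0.8

Before: roughly 5.2 units apart; after: 6.0. That's 0.8 units further apart.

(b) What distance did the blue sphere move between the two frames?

2.9

From (7.5, 7.6) to (6.8, 4.8), the blue sphere covered √(0.7² + 2.8²) ≈ 2.9 units.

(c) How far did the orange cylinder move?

2.6

The orange cylinder was near (8.7, 4.5) before and (10.6, 6.3) after, so it travelled √(1.9² + 1.8²) ≈ 2.6 units.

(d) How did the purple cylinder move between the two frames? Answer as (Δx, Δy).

(0.6, -1.4)

The purple cylinder was at about (2.6, 3.0) and moved to about (3.2, 1.6).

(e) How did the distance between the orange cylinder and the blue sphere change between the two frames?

+0.8

Before: roughly 3.3 units apart; after: 4.1. That's 0.8 units further apart.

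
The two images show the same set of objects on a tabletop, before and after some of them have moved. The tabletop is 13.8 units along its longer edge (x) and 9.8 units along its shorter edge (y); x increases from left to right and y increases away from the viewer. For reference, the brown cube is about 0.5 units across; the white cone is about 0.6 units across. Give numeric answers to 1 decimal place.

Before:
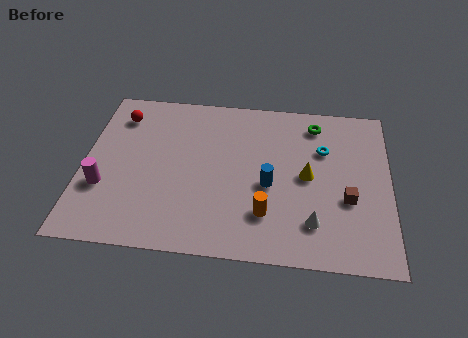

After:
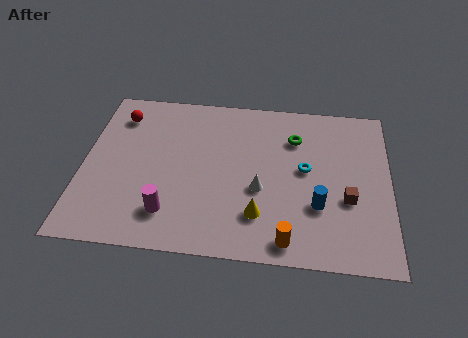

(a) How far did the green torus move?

1.3

The green torus was near (10.4, 8.2) before and (9.5, 7.2) after, so it travelled √(0.9² + 1.0²) ≈ 1.3 units.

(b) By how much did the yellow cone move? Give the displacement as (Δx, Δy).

(-2.1, -2.5)

The yellow cone started near (10.1, 4.9) and ended near (8.0, 2.4).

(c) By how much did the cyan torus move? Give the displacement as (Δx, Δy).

(-0.8, -1.3)

The cyan torus started near (10.8, 6.6) and ended near (10.0, 5.3).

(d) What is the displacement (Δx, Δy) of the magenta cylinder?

(3.0, -1.2)

From the two frames, the magenta cylinder sits at roughly (1.0, 3.3) before and (4.0, 2.1) after.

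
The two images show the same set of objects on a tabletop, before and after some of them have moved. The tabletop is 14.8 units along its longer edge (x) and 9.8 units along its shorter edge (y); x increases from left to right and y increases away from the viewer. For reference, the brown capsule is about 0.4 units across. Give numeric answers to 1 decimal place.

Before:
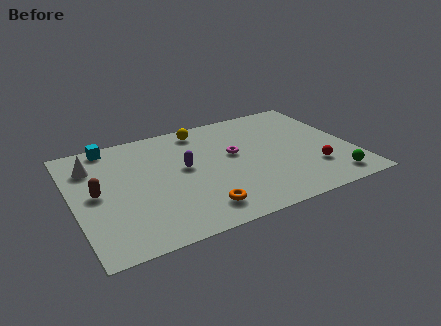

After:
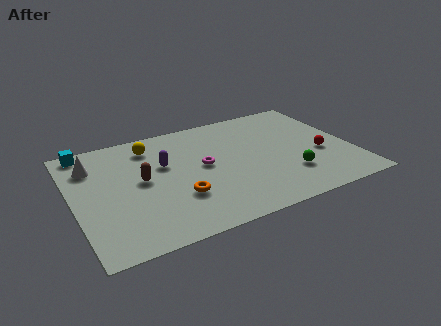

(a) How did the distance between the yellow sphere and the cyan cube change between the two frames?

-1.4

They were about 4.9 units apart before and 3.5 after — 1.4 units closer together.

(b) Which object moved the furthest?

the yellow sphere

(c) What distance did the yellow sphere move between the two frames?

2.8

The yellow sphere was near (7.2, 8.5) before and (4.4, 8.0) after, so it travelled √(2.8² + 0.5²) ≈ 2.8 units.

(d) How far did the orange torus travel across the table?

1.7

From (6.2, 1.7) to (5.3, 3.1), the orange torus covered √(0.9² + 1.4²) ≈ 1.7 units.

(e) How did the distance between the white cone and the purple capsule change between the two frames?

-1.2

The distance was about 5.1 in the first image and 3.9 in the second, so they moved 1.2 units closer together.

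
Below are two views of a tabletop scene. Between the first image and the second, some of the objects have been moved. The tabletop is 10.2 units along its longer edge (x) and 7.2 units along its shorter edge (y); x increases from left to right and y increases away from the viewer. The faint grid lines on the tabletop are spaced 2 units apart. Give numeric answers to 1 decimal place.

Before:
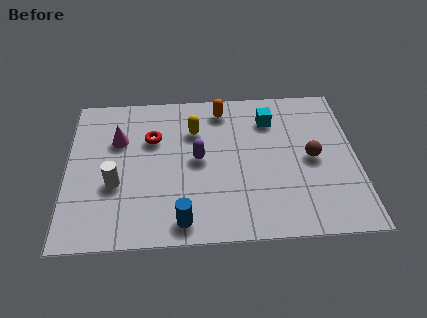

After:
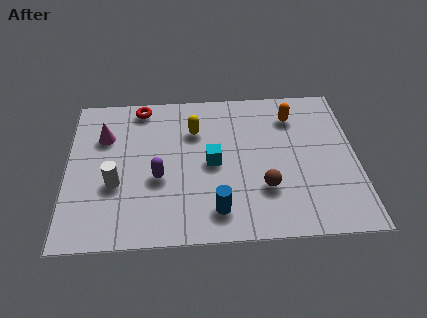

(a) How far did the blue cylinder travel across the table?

1.3

The blue cylinder moved from about (4.0, 0.9) to (5.2, 1.3), a distance of √(1.2² + 0.4²) ≈ 1.3.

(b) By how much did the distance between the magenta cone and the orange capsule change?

+2.8

They were about 3.9 units apart before and 6.7 after — 2.8 units further apart.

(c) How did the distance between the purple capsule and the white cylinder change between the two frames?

-1.6

The distance was about 3.1 in the first image and 1.5 in the second, so they moved 1.6 units closer together.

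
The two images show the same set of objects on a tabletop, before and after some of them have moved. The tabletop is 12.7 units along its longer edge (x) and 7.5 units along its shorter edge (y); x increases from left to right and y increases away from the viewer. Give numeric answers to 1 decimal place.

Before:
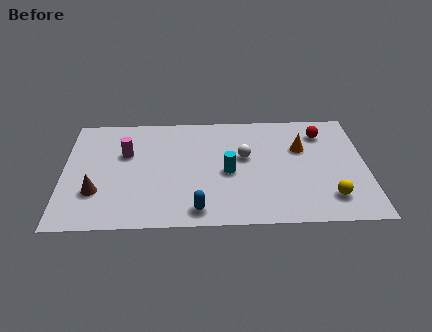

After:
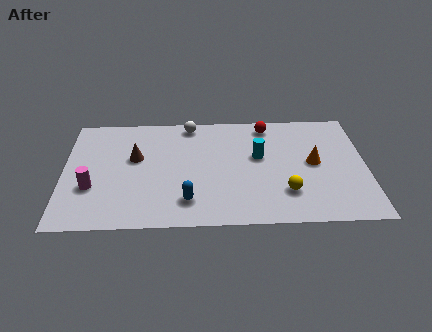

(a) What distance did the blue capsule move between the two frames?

0.7

The blue capsule moved from about (5.6, 1.0) to (5.2, 1.6), a distance of √(0.4² + 0.6²) ≈ 0.7.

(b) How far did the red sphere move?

2.4

The red sphere was near (10.9, 5.9) before and (8.6, 6.5) after, so it travelled √(2.3² + 0.6²) ≈ 2.4 units.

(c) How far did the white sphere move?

3.3

The white sphere moved from about (7.6, 4.4) to (5.3, 6.7), a distance of √(2.3² + 2.3²) ≈ 3.3.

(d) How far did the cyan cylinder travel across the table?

1.6

The cyan cylinder moved from about (6.9, 3.4) to (8.2, 4.4), a distance of √(1.3² + 1.0²) ≈ 1.6.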